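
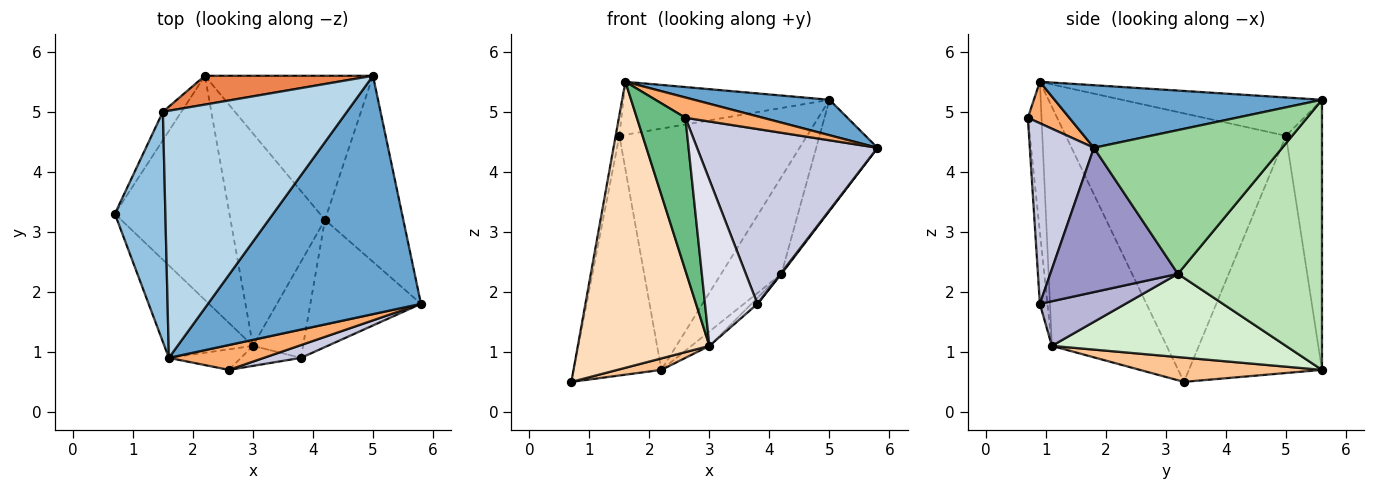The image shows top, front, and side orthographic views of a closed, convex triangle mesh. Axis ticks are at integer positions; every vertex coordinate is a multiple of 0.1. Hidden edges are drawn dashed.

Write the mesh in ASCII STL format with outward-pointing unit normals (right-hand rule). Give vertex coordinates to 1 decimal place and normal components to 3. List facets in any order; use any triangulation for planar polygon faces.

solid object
 facet normal 0.279 -0.141 0.950
  outer loop
   vertex 1.6 0.9 5.5
   vertex 5.8 1.8 4.4
   vertex 5.0 5.6 5.2
  endloop
 endfacet
 facet normal -0.983 0.017 0.185
  outer loop
   vertex 1.5 5.0 4.6
   vertex 0.7 3.3 0.5
   vertex 1.6 0.9 5.5
  endloop
 endfacet
 facet normal -0.199 0.205 0.958
  outer loop
   vertex 1.5 5.0 4.6
   vertex 1.6 0.9 5.5
   vertex 5.0 5.6 5.2
  endloop
 endfacet
 facet normal -0.833 0.549 -0.065
  outer loop
   vertex 2.2 5.6 0.7
   vertex 0.7 3.3 0.5
   vertex 1.5 5.0 4.6
  endloop
 endfacet
 facet normal -0.187 0.975 0.116
  outer loop
   vertex 2.2 5.6 0.7
   vertex 1.5 5.0 4.6
   vertex 5.0 5.6 5.2
  endloop
 endfacet
 facet normal 0.321 -0.599 0.734
  outer loop
   vertex 2.6 0.7 4.9
   vertex 5.8 1.8 4.4
   vertex 1.6 0.9 5.5
  endloop
 endfacet
 facet normal 0.207 -0.050 -0.977
  outer loop
   vertex 3.0 1.1 1.1
   vertex 0.7 3.3 0.5
   vertex 2.2 5.6 0.7
  endloop
 endfacet
 facet normal -0.639 -0.732 -0.237
  outer loop
   vertex 3.0 1.1 1.1
   vertex 1.6 0.9 5.5
   vertex 0.7 3.3 0.5
  endloop
 endfacet
 facet normal -0.268 -0.955 -0.129
  outer loop
   vertex 3.0 1.1 1.1
   vertex 2.6 0.7 4.9
   vertex 1.6 0.9 5.5
  endloop
 endfacet
 facet normal 0.844 0.275 -0.460
  outer loop
   vertex 4.2 3.2 2.3
   vertex 5.0 5.6 5.2
   vertex 5.8 1.8 4.4
  endloop
 endfacet
 facet normal 0.800 0.335 -0.498
  outer loop
   vertex 4.2 3.2 2.3
   vertex 2.2 5.6 0.7
   vertex 5.0 5.6 5.2
  endloop
 endfacet
 facet normal 0.660 0.051 -0.749
  outer loop
   vertex 4.2 3.2 2.3
   vertex 3.0 1.1 1.1
   vertex 2.2 5.6 0.7
  endloop
 endfacet
 facet normal 0.794 -0.006 -0.608
  outer loop
   vertex 3.8 0.9 1.8
   vertex 4.2 3.2 2.3
   vertex 5.8 1.8 4.4
  endloop
 endfacet
 facet normal 0.664 0.047 -0.746
  outer loop
   vertex 3.8 0.9 1.8
   vertex 3.0 1.1 1.1
   vertex 4.2 3.2 2.3
  endloop
 endfacet
 facet normal 0.334 -0.940 0.069
  outer loop
   vertex 3.8 0.9 1.8
   vertex 5.8 1.8 4.4
   vertex 2.6 0.7 4.9
  endloop
 endfacet
 facet normal -0.142 -0.983 -0.118
  outer loop
   vertex 3.8 0.9 1.8
   vertex 2.6 0.7 4.9
   vertex 3.0 1.1 1.1
  endloop
 endfacet
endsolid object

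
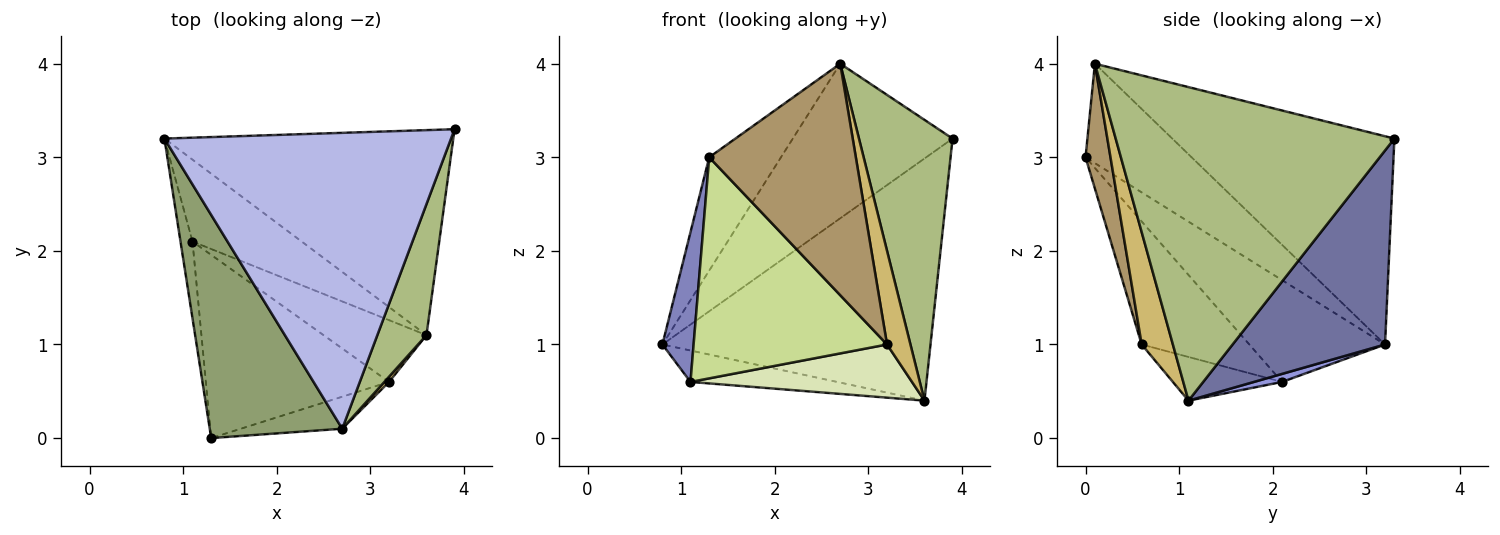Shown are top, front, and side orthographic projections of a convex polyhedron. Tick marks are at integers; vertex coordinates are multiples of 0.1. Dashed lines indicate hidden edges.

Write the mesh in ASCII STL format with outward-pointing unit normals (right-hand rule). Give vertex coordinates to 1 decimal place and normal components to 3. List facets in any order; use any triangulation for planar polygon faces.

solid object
 facet normal 0.398 0.700 -0.593
  outer loop
   vertex 3.6 1.1 0.4
   vertex 0.8 3.2 1.0
   vertex 3.9 3.3 3.2
  endloop
 endfacet
 facet normal -0.968 -0.223 -0.114
  outer loop
   vertex 1.1 2.1 0.6
   vertex 1.3 0.0 3.0
   vertex 0.8 3.2 1.0
  endloop
 endfacet
 facet normal 0.068 0.357 -0.931
  outer loop
   vertex 1.1 2.1 0.6
   vertex 0.8 3.2 1.0
   vertex 3.6 1.1 0.4
  endloop
 endfacet
 facet normal -0.541 0.389 0.745
  outer loop
   vertex 2.7 0.1 4.0
   vertex 3.9 3.3 3.2
   vertex 0.8 3.2 1.0
  endloop
 endfacet
 facet normal -0.556 0.376 0.741
  outer loop
   vertex 2.7 0.1 4.0
   vertex 0.8 3.2 1.0
   vertex 1.3 0.0 3.0
  endloop
 endfacet
 facet normal 0.938 -0.315 0.147
  outer loop
   vertex 2.7 0.1 4.0
   vertex 3.6 1.1 0.4
   vertex 3.9 3.3 3.2
  endloop
 endfacet
 facet normal -0.394 -0.708 -0.586
  outer loop
   vertex 3.2 0.6 1.0
   vertex 1.3 0.0 3.0
   vertex 1.1 2.1 0.6
  endloop
 endfacet
 facet normal -0.306 -0.621 -0.722
  outer loop
   vertex 3.2 0.6 1.0
   vertex 1.1 2.1 0.6
   vertex 3.6 1.1 0.4
  endloop
 endfacet
 facet normal 0.166 -0.977 -0.135
  outer loop
   vertex 3.2 0.6 1.0
   vertex 2.7 0.1 4.0
   vertex 1.3 0.0 3.0
  endloop
 endfacet
 facet normal 0.800 -0.600 0.033
  outer loop
   vertex 3.2 0.6 1.0
   vertex 3.6 1.1 0.4
   vertex 2.7 0.1 4.0
  endloop
 endfacet
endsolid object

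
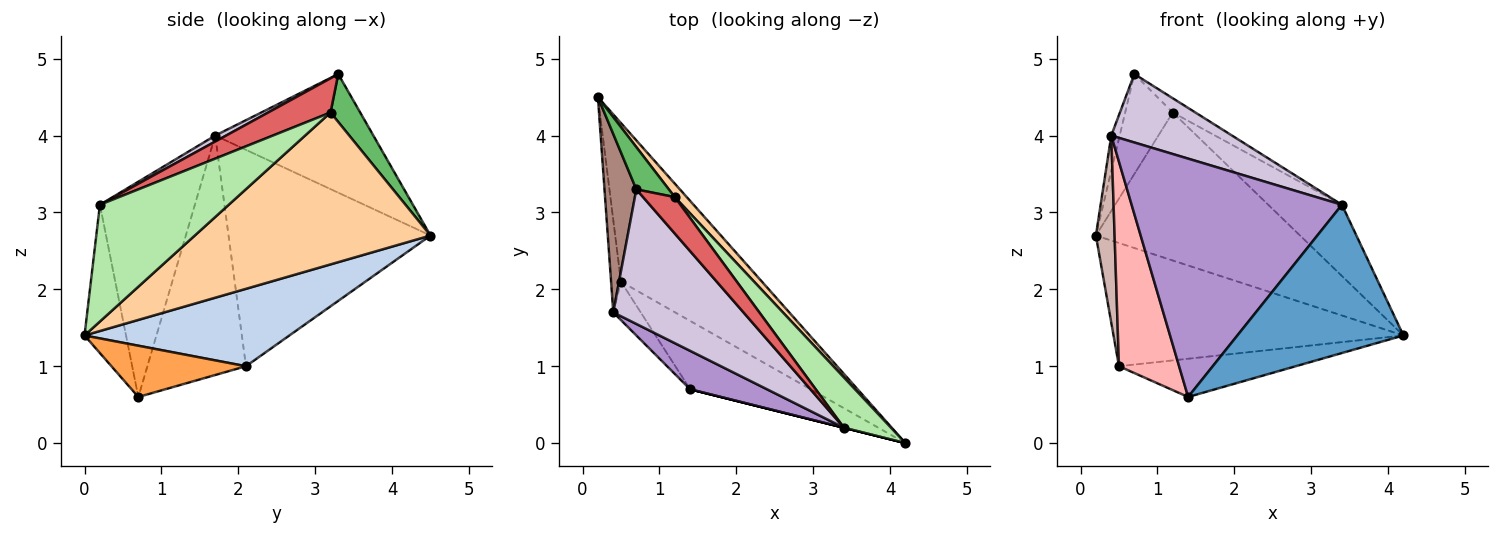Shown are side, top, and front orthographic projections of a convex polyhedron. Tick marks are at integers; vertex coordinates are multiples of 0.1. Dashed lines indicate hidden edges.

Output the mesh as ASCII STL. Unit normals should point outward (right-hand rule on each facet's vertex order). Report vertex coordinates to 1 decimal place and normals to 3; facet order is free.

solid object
 facet normal -0.243 -0.970 0.000
  outer loop
   vertex 3.4 0.2 3.1
   vertex 1.4 0.7 0.6
   vertex 4.2 0.0 1.4
  endloop
 endfacet
 facet normal 0.398 0.563 -0.724
  outer loop
   vertex 0.5 2.1 1.0
   vertex 0.2 4.5 2.7
   vertex 4.2 0.0 1.4
  endloop
 endfacet
 facet normal 0.348 0.458 -0.818
  outer loop
   vertex 0.5 2.1 1.0
   vertex 4.2 0.0 1.4
   vertex 1.4 0.7 0.6
  endloop
 endfacet
 facet normal 0.755 0.654 0.059
  outer loop
   vertex 1.2 3.2 4.3
   vertex 4.2 0.0 1.4
   vertex 0.2 4.5 2.7
  endloop
 endfacet
 facet normal 0.498 0.799 0.338
  outer loop
   vertex 1.2 3.2 4.3
   vertex 0.2 4.5 2.7
   vertex 0.7 3.3 4.8
  endloop
 endfacet
 facet normal 0.819 0.469 0.330
  outer loop
   vertex 1.2 3.2 4.3
   vertex 3.4 0.2 3.1
   vertex 4.2 0.0 1.4
  endloop
 endfacet
 facet normal 0.709 0.257 0.657
  outer loop
   vertex 1.2 3.2 4.3
   vertex 0.7 3.3 4.8
   vertex 3.4 0.2 3.1
  endloop
 endfacet
 facet normal -0.850 -0.518 -0.097
  outer loop
   vertex 0.4 1.7 4.0
   vertex 0.5 2.1 1.0
   vertex 1.4 0.7 0.6
  endloop
 endfacet
 facet normal -0.407 -0.902 0.145
  outer loop
   vertex 0.4 1.7 4.0
   vertex 1.4 0.7 0.6
   vertex 3.4 0.2 3.1
  endloop
 endfacet
 facet normal 0.041 -0.453 0.891
  outer loop
   vertex 0.4 1.7 4.0
   vertex 3.4 0.2 3.1
   vertex 0.7 3.3 4.8
  endloop
 endfacet
 facet normal -0.965 0.051 0.259
  outer loop
   vertex 0.4 1.7 4.0
   vertex 0.7 3.3 4.8
   vertex 0.2 4.5 2.7
  endloop
 endfacet
 facet normal -0.995 -0.092 -0.045
  outer loop
   vertex 0.4 1.7 4.0
   vertex 0.2 4.5 2.7
   vertex 0.5 2.1 1.0
  endloop
 endfacet
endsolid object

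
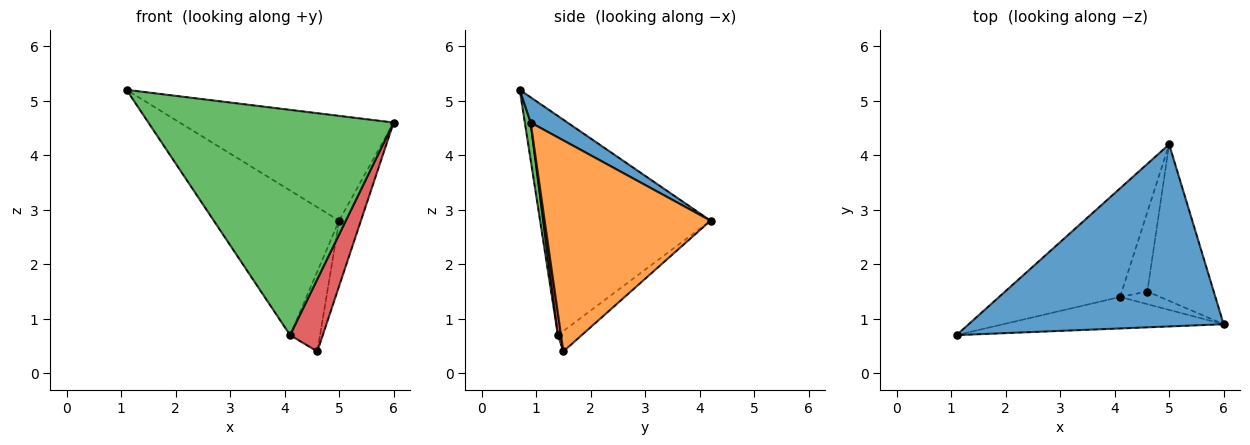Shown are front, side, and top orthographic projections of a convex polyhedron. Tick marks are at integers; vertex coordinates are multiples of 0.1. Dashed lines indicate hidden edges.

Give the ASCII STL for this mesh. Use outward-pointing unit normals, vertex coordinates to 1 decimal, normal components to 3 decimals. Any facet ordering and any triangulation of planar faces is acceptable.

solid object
 facet normal 0.085 0.497 0.864
  outer loop
   vertex 5.0 4.2 2.8
   vertex 1.1 0.7 5.2
   vertex 6.0 0.9 4.6
  endloop
 endfacet
 facet normal 0.947 0.124 -0.298
  outer loop
   vertex 4.6 1.5 0.4
   vertex 5.0 4.2 2.8
   vertex 6.0 0.9 4.6
  endloop
 endfacet
 facet normal 0.023 -0.990 -0.138
  outer loop
   vertex 4.1 1.4 0.7
   vertex 6.0 0.9 4.6
   vertex 1.1 0.7 5.2
  endloop
 endfacet
 facet normal 0.093 -0.981 -0.171
  outer loop
   vertex 4.1 1.4 0.7
   vertex 4.6 1.5 0.4
   vertex 6.0 0.9 4.6
  endloop
 endfacet
 facet normal -0.736 0.541 -0.406
  outer loop
   vertex 4.1 1.4 0.7
   vertex 1.1 0.7 5.2
   vertex 5.0 4.2 2.8
  endloop
 endfacet
 facet normal -0.492 0.618 -0.613
  outer loop
   vertex 4.1 1.4 0.7
   vertex 5.0 4.2 2.8
   vertex 4.6 1.5 0.4
  endloop
 endfacet
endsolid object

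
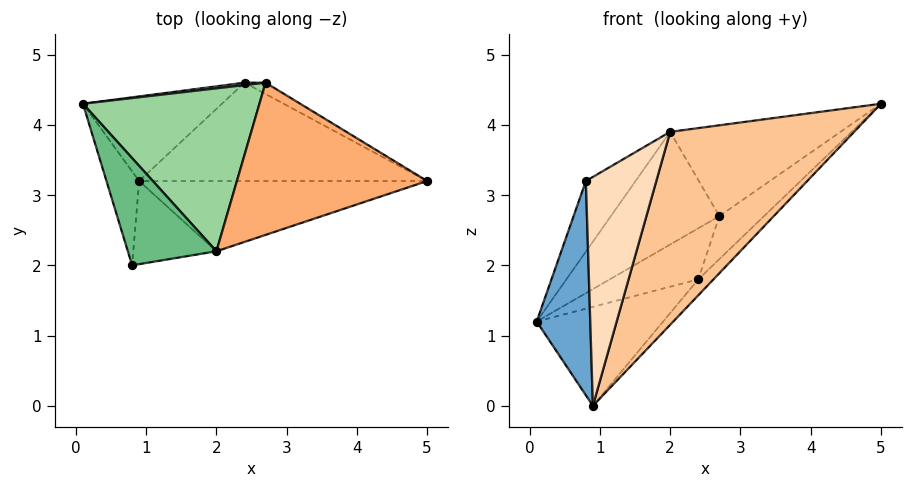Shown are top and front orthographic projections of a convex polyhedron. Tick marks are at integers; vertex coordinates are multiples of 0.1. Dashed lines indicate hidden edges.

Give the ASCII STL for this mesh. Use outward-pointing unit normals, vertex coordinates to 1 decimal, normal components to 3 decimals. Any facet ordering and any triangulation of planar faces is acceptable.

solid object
 facet normal -0.881 -0.433 -0.190
  outer loop
   vertex 0.9 3.2 0.0
   vertex 0.8 2.0 3.2
   vertex 0.1 4.3 1.2
  endloop
 endfacet
 facet normal 0.070 0.758 -0.648
  outer loop
   vertex 2.4 4.6 1.8
   vertex 0.9 3.2 0.0
   vertex 0.1 4.3 1.2
  endloop
 endfacet
 facet normal 0.719 0.111 -0.686
  outer loop
   vertex 2.4 4.6 1.8
   vertex 5.0 3.2 4.3
   vertex 0.9 3.2 0.0
  endloop
 endfacet
 facet normal -0.141 0.989 0.047
  outer loop
   vertex 2.7 4.6 2.7
   vertex 2.4 4.6 1.8
   vertex 0.1 4.3 1.2
  endloop
 endfacet
 facet normal 0.608 0.767 -0.203
  outer loop
   vertex 2.7 4.6 2.7
   vertex 5.0 3.2 4.3
   vertex 2.4 4.6 1.8
  endloop
 endfacet
 facet normal -0.274 0.493 0.826
  outer loop
   vertex 2.0 2.2 3.9
   vertex 5.0 3.2 4.3
   vertex 2.7 4.6 2.7
  endloop
 endfacet
 facet normal 0.338 -0.884 -0.322
  outer loop
   vertex 2.0 2.2 3.9
   vertex 0.9 3.2 0.0
   vertex 5.0 3.2 4.3
  endloop
 endfacet
 facet normal 0.335 -0.886 -0.322
  outer loop
   vertex 2.0 2.2 3.9
   vertex 0.8 2.0 3.2
   vertex 0.9 3.2 0.0
  endloop
 endfacet
 facet normal -0.501 0.476 0.723
  outer loop
   vertex 2.0 2.2 3.9
   vertex 0.1 4.3 1.2
   vertex 0.8 2.0 3.2
  endloop
 endfacet
 facet normal -0.475 0.500 0.724
  outer loop
   vertex 2.0 2.2 3.9
   vertex 2.7 4.6 2.7
   vertex 0.1 4.3 1.2
  endloop
 endfacet
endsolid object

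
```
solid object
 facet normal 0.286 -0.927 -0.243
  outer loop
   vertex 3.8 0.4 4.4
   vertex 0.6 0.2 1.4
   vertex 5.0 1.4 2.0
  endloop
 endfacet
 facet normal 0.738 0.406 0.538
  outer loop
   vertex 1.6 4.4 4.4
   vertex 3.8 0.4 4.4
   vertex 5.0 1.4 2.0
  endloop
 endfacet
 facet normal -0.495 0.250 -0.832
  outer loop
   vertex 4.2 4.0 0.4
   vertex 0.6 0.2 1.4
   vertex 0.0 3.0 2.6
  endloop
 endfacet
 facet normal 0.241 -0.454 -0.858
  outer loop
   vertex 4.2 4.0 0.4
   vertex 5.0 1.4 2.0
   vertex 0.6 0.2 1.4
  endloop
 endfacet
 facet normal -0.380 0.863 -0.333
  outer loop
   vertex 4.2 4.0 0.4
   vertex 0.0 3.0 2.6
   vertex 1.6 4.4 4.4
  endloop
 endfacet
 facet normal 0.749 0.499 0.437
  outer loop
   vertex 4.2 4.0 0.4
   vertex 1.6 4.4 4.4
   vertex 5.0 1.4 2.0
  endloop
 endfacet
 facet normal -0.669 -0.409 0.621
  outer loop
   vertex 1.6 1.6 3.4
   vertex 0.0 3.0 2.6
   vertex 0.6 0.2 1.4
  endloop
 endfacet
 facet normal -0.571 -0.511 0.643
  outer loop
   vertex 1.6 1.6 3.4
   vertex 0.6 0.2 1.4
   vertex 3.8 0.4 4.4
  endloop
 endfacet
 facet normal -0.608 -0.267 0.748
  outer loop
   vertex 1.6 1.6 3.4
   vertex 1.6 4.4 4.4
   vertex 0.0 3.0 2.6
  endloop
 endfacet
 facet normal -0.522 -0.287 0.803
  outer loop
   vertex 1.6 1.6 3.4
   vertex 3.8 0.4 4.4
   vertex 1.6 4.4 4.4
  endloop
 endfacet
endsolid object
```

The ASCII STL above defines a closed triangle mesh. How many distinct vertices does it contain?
7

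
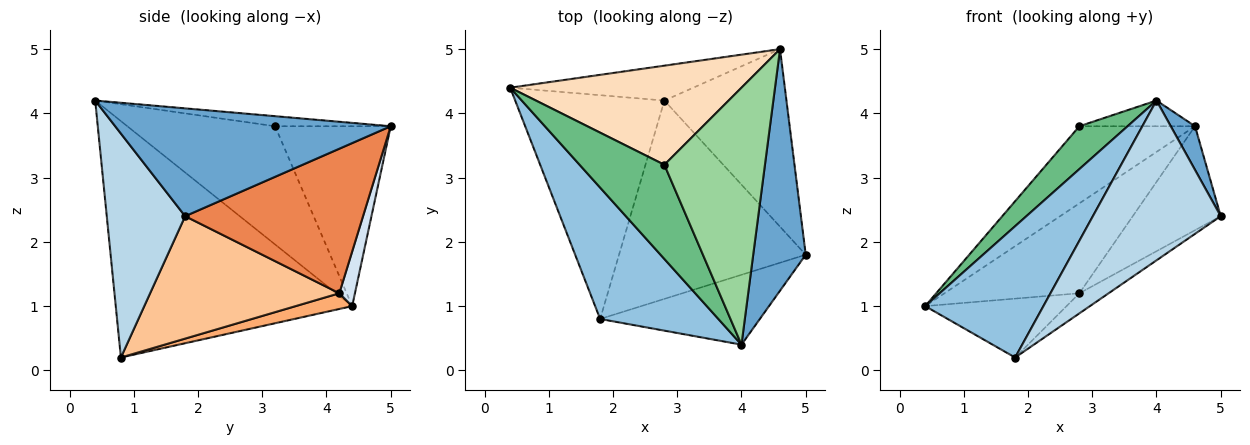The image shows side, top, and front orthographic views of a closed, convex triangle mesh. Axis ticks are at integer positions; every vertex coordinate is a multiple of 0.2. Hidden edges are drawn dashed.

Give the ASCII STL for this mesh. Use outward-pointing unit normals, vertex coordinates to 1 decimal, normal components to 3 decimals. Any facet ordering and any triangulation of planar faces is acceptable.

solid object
 facet normal 0.896 -0.079 0.437
  outer loop
   vertex 4.0 0.4 4.2
   vertex 5.0 1.8 2.4
   vertex 4.6 5.0 3.8
  endloop
 endfacet
 facet normal -0.816 -0.408 0.408
  outer loop
   vertex 1.8 0.8 0.2
   vertex 4.0 0.4 4.2
   vertex 0.4 4.4 1.0
  endloop
 endfacet
 facet normal 0.490 -0.799 -0.349
  outer loop
   vertex 1.8 0.8 0.2
   vertex 5.0 1.8 2.4
   vertex 4.0 0.4 4.2
  endloop
 endfacet
 facet normal 0.107 0.927 -0.359
  outer loop
   vertex 2.8 4.2 1.2
   vertex 0.4 4.4 1.0
   vertex 4.6 5.0 3.8
  endloop
 endfacet
 facet normal 0.715 0.353 -0.604
  outer loop
   vertex 2.8 4.2 1.2
   vertex 4.6 5.0 3.8
   vertex 5.0 1.8 2.4
  endloop
 endfacet
 facet normal 0.101 0.253 -0.962
  outer loop
   vertex 2.8 4.2 1.2
   vertex 1.8 0.8 0.2
   vertex 0.4 4.4 1.0
  endloop
 endfacet
 facet normal 0.546 0.084 -0.833
  outer loop
   vertex 2.8 4.2 1.2
   vertex 5.0 1.8 2.4
   vertex 1.8 0.8 0.2
  endloop
 endfacet
 facet normal -0.523 0.523 0.673
  outer loop
   vertex 2.8 3.2 3.8
   vertex 4.6 5.0 3.8
   vertex 0.4 4.4 1.0
  endloop
 endfacet
 facet normal -0.785 -0.256 0.563
  outer loop
   vertex 2.8 3.2 3.8
   vertex 0.4 4.4 1.0
   vertex 4.0 0.4 4.2
  endloop
 endfacet
 facet normal -0.099 0.099 0.990
  outer loop
   vertex 2.8 3.2 3.8
   vertex 4.0 0.4 4.2
   vertex 4.6 5.0 3.8
  endloop
 endfacet
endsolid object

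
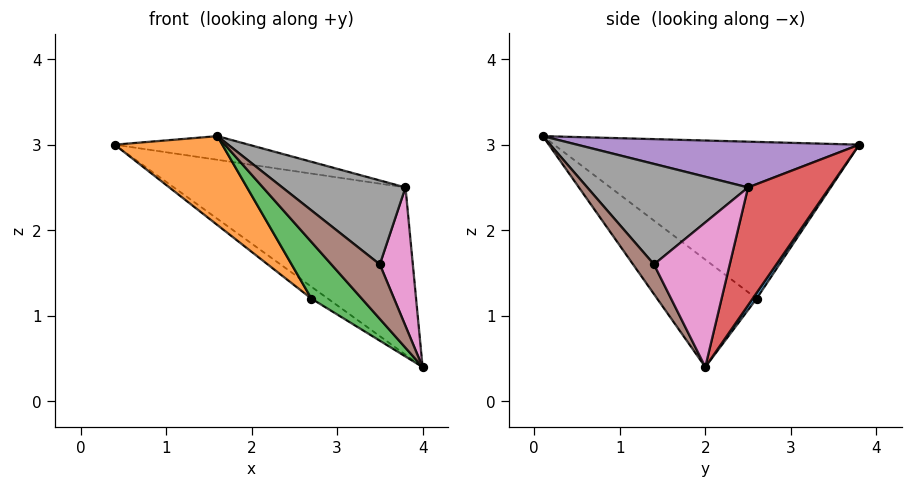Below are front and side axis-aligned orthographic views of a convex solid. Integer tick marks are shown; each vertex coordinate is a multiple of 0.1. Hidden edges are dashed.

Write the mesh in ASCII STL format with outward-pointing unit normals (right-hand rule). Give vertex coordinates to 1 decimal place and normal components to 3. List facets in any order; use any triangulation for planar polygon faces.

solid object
 facet normal 0.220 0.918 -0.330
  outer loop
   vertex 2.7 2.6 1.2
   vertex 0.4 3.8 3.0
   vertex 4.0 2.0 0.4
  endloop
 endfacet
 facet normal -0.672 -0.237 -0.701
  outer loop
   vertex 2.7 2.6 1.2
   vertex 1.6 0.1 3.1
   vertex 0.4 3.8 3.0
  endloop
 endfacet
 facet normal -0.597 -0.302 -0.743
  outer loop
   vertex 2.7 2.6 1.2
   vertex 4.0 2.0 0.4
   vertex 1.6 0.1 3.1
  endloop
 endfacet
 facet normal 0.326 0.926 -0.189
  outer loop
   vertex 3.8 2.5 2.5
   vertex 4.0 2.0 0.4
   vertex 0.4 3.8 3.0
  endloop
 endfacet
 facet normal 0.176 0.084 0.981
  outer loop
   vertex 3.8 2.5 2.5
   vertex 0.4 3.8 3.0
   vertex 1.6 0.1 3.1
  endloop
 endfacet
 facet normal 0.380 -0.881 -0.282
  outer loop
   vertex 3.5 1.4 1.6
   vertex 1.6 0.1 3.1
   vertex 4.0 2.0 0.4
  endloop
 endfacet
 facet normal 0.902 -0.393 0.179
  outer loop
   vertex 3.5 1.4 1.6
   vertex 4.0 2.0 0.4
   vertex 3.8 2.5 2.5
  endloop
 endfacet
 facet normal 0.716 -0.548 0.432
  outer loop
   vertex 3.5 1.4 1.6
   vertex 3.8 2.5 2.5
   vertex 1.6 0.1 3.1
  endloop
 endfacet
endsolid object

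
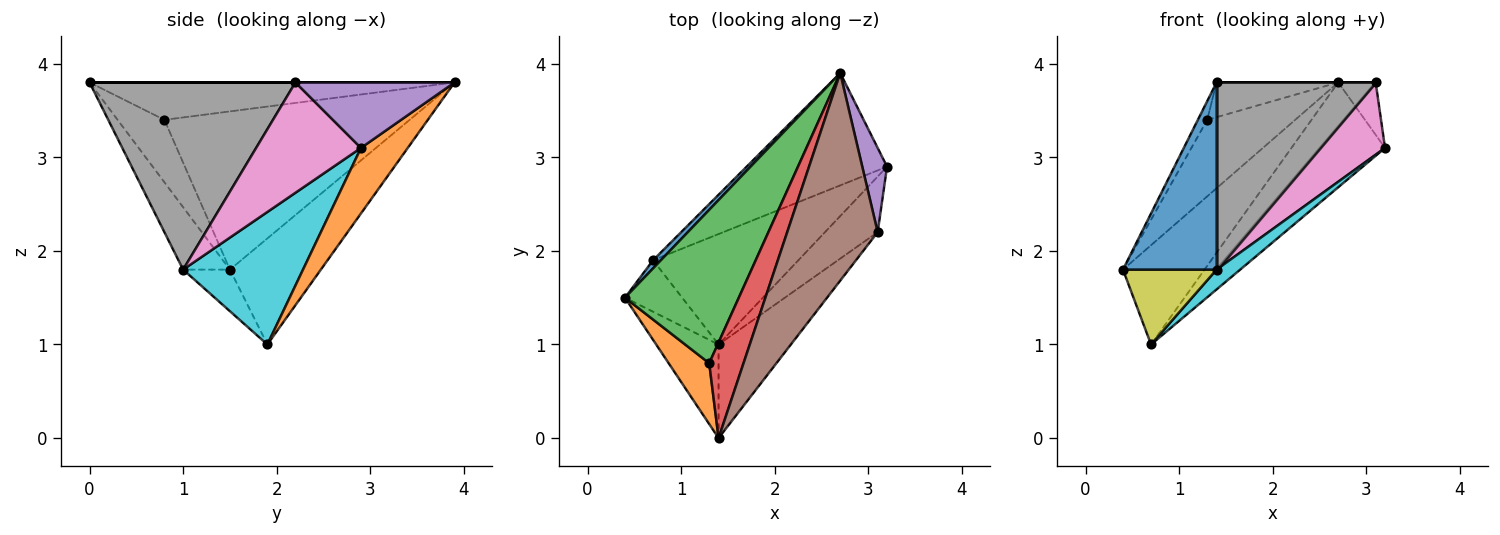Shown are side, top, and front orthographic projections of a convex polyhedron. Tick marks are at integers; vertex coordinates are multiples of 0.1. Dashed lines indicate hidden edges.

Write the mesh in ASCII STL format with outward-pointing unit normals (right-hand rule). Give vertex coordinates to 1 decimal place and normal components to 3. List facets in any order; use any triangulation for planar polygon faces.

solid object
 facet normal -0.408 -0.816 -0.408
  outer loop
   vertex 1.4 1.0 1.8
   vertex 1.4 0.0 3.8
   vertex 0.4 1.5 1.8
  endloop
 endfacet
 facet normal -0.827 0.165 0.537
  outer loop
   vertex 1.3 0.8 3.4
   vertex 0.4 1.5 1.8
   vertex 1.4 0.0 3.8
  endloop
 endfacet
 facet normal -0.779 0.280 0.561
  outer loop
   vertex 1.3 0.8 3.4
   vertex 2.7 3.9 3.8
   vertex 0.4 1.5 1.8
  endloop
 endfacet
 facet normal -0.716 0.239 0.656
  outer loop
   vertex 1.3 0.8 3.4
   vertex 1.4 0.0 3.8
   vertex 2.7 3.9 3.8
  endloop
 endfacet
 facet normal 0.913 0.215 0.345
  outer loop
   vertex 3.1 2.2 3.8
   vertex 3.2 2.9 3.1
   vertex 2.7 3.9 3.8
  endloop
 endfacet
 facet normal 0.000 0.000 1.000
  outer loop
   vertex 3.1 2.2 3.8
   vertex 2.7 3.9 3.8
   vertex 1.4 0.0 3.8
  endloop
 endfacet
 facet normal 0.787 -0.489 -0.376
  outer loop
   vertex 3.1 2.2 3.8
   vertex 1.4 1.0 1.8
   vertex 3.2 2.9 3.1
  endloop
 endfacet
 facet normal 0.757 -0.585 -0.292
  outer loop
   vertex 3.1 2.2 3.8
   vertex 1.4 0.0 3.8
   vertex 1.4 1.0 1.8
  endloop
 endfacet
 facet normal -0.381 -0.762 -0.524
  outer loop
   vertex 0.7 1.9 1.0
   vertex 1.4 1.0 1.8
   vertex 0.4 1.5 1.8
  endloop
 endfacet
 facet normal 0.668 -0.132 -0.732
  outer loop
   vertex 0.7 1.9 1.0
   vertex 3.2 2.9 3.1
   vertex 1.4 1.0 1.8
  endloop
 endfacet
 facet normal -0.743 0.667 0.055
  outer loop
   vertex 0.7 1.9 1.0
   vertex 0.4 1.5 1.8
   vertex 2.7 3.9 3.8
  endloop
 endfacet
 facet normal 0.323 0.646 -0.692
  outer loop
   vertex 0.7 1.9 1.0
   vertex 2.7 3.9 3.8
   vertex 3.2 2.9 3.1
  endloop
 endfacet
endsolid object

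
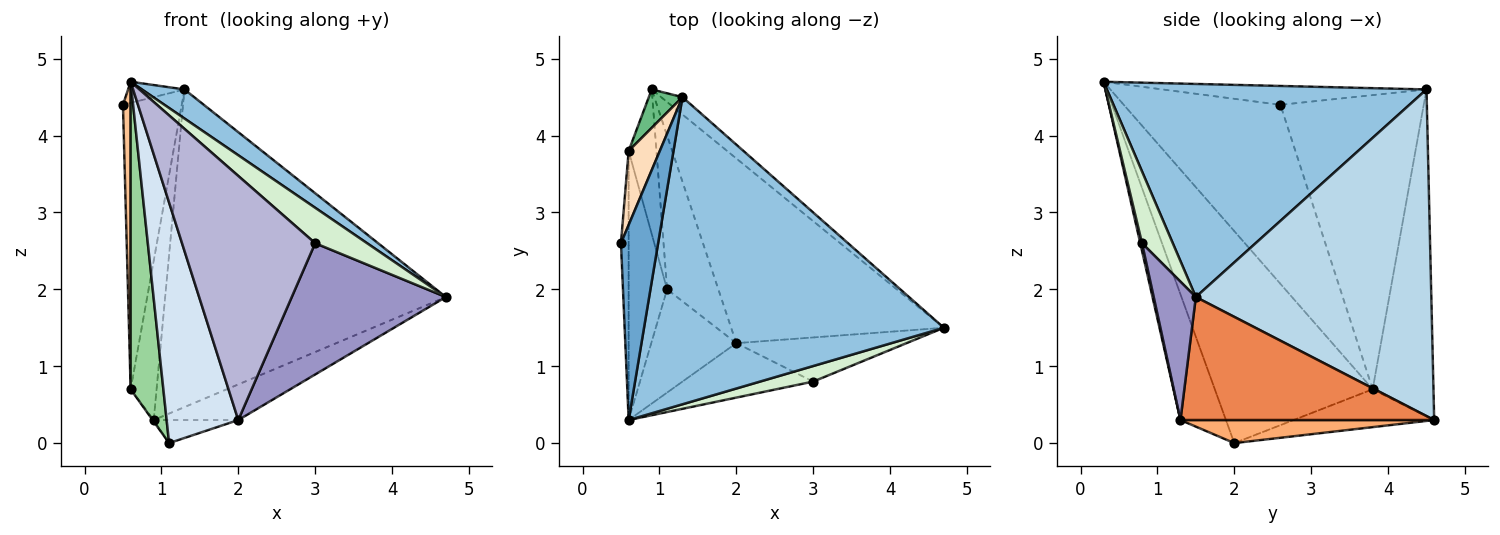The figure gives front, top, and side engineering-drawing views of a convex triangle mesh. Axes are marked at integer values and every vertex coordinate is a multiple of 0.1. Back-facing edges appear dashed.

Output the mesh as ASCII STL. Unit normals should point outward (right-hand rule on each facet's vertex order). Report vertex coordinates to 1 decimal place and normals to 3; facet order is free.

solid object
 facet normal -0.450 0.096 0.888
  outer loop
   vertex 1.3 4.5 4.6
   vertex 0.5 2.6 4.4
   vertex 0.6 0.3 4.7
  endloop
 endfacet
 facet normal 0.578 -0.077 0.813
  outer loop
   vertex 1.3 4.5 4.6
   vertex 0.6 0.3 4.7
   vertex 4.7 1.5 1.9
  endloop
 endfacet
 facet normal 0.642 0.765 -0.042
  outer loop
   vertex 1.3 4.5 4.6
   vertex 4.7 1.5 1.9
   vertex 0.9 4.6 0.3
  endloop
 endfacet
 facet normal -0.504 -0.794 -0.341
  outer loop
   vertex 2.0 1.3 0.3
   vertex 0.6 0.3 4.7
   vertex 1.1 2.0 0.0
  endloop
 endfacet
 facet normal 0.494 0.165 -0.854
  outer loop
   vertex 2.0 1.3 0.3
   vertex 0.9 4.6 0.3
   vertex 4.7 1.5 1.9
  endloop
 endfacet
 facet normal 0.407 0.136 -0.904
  outer loop
   vertex 2.0 1.3 0.3
   vertex 1.1 2.0 0.0
   vertex 0.9 4.6 0.3
  endloop
 endfacet
 facet normal -0.998 -0.049 -0.043
  outer loop
   vertex 0.6 3.8 0.7
   vertex 0.6 0.3 4.7
   vertex 0.5 2.6 4.4
  endloop
 endfacet
 facet normal -0.921 0.377 0.098
  outer loop
   vertex 0.6 3.8 0.7
   vertex 0.5 2.6 4.4
   vertex 1.3 4.5 4.6
  endloop
 endfacet
 facet normal -0.916 0.391 0.094
  outer loop
   vertex 0.6 3.8 0.7
   vertex 1.3 4.5 4.6
   vertex 0.9 4.6 0.3
  endloop
 endfacet
 facet normal -0.964 -0.200 -0.175
  outer loop
   vertex 0.6 3.8 0.7
   vertex 1.1 2.0 0.0
   vertex 0.6 0.3 4.7
  endloop
 endfacet
 facet normal -0.806 0.006 -0.592
  outer loop
   vertex 0.6 3.8 0.7
   vertex 0.9 4.6 0.3
   vertex 1.1 2.0 0.0
  endloop
 endfacet
 facet normal 0.477 -0.805 0.353
  outer loop
   vertex 3.0 0.8 2.6
   vertex 4.7 1.5 1.9
   vertex 0.6 0.3 4.7
  endloop
 endfacet
 facet normal 0.251 -0.918 -0.309
  outer loop
   vertex 3.0 0.8 2.6
   vertex 2.0 1.3 0.3
   vertex 4.7 1.5 1.9
  endloop
 endfacet
 facet normal 0.013 -0.976 -0.218
  outer loop
   vertex 3.0 0.8 2.6
   vertex 0.6 0.3 4.7
   vertex 2.0 1.3 0.3
  endloop
 endfacet
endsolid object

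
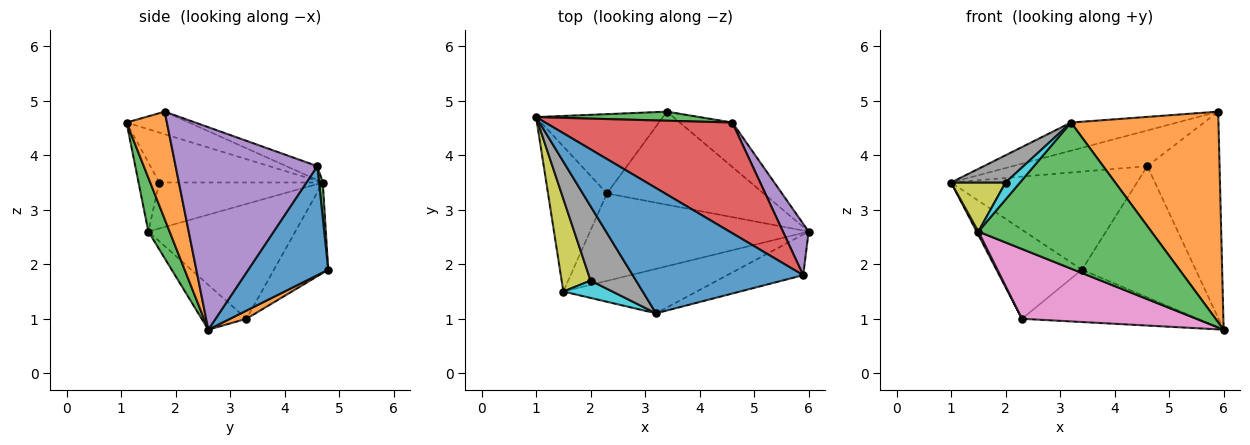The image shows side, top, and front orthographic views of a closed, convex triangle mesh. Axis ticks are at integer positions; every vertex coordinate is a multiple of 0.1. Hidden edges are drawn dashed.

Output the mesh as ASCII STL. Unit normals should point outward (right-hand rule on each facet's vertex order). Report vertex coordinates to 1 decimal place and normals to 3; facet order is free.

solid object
 facet normal -0.128 0.217 0.968
  outer loop
   vertex 5.9 1.8 4.8
   vertex 1.0 4.7 3.5
   vertex 3.2 1.1 4.6
  endloop
 endfacet
 facet normal 0.259 -0.948 -0.183
  outer loop
   vertex 5.9 1.8 4.8
   vertex 3.2 1.1 4.6
   vertex 6.0 2.6 0.8
  endloop
 endfacet
 facet normal 0.117 -0.950 -0.289
  outer loop
   vertex 1.5 1.5 2.6
   vertex 6.0 2.6 0.8
   vertex 3.2 1.1 4.6
  endloop
 endfacet
 facet normal -0.071 0.306 0.949
  outer loop
   vertex 4.6 4.6 3.8
   vertex 1.0 4.7 3.5
   vertex 5.9 1.8 4.8
  endloop
 endfacet
 facet normal 0.885 0.451 0.112
  outer loop
   vertex 4.6 4.6 3.8
   vertex 5.9 1.8 4.8
   vertex 6.0 2.6 0.8
  endloop
 endfacet
 facet normal -0.890 -0.011 -0.457
  outer loop
   vertex 2.3 3.3 1.0
   vertex 1.5 1.5 2.6
   vertex 1.0 4.7 3.5
  endloop
 endfacet
 facet normal -0.158 -0.616 -0.772
  outer loop
   vertex 2.3 3.3 1.0
   vertex 6.0 2.6 0.8
   vertex 1.5 1.5 2.6
  endloop
 endfacet
 facet normal -0.718 -0.239 0.653
  outer loop
   vertex 2.0 1.7 3.5
   vertex 3.2 1.1 4.6
   vertex 1.0 4.7 3.5
  endloop
 endfacet
 facet normal -0.814 -0.271 0.513
  outer loop
   vertex 2.0 1.7 3.5
   vertex 1.0 4.7 3.5
   vertex 1.5 1.5 2.6
  endloop
 endfacet
 facet normal -0.709 -0.494 0.504
  outer loop
   vertex 2.0 1.7 3.5
   vertex 1.5 1.5 2.6
   vertex 3.2 1.1 4.6
  endloop
 endfacet
 facet normal 0.554 0.788 -0.267
  outer loop
   vertex 3.4 4.8 1.9
   vertex 4.6 4.6 3.8
   vertex 6.0 2.6 0.8
  endloop
 endfacet
 facet normal 0.045 0.489 -0.871
  outer loop
   vertex 3.4 4.8 1.9
   vertex 6.0 2.6 0.8
   vertex 2.3 3.3 1.0
  endloop
 endfacet
 facet normal 0.020 0.996 0.092
  outer loop
   vertex 3.4 4.8 1.9
   vertex 1.0 4.7 3.5
   vertex 4.6 4.6 3.8
  endloop
 endfacet
 facet normal -0.429 0.675 -0.601
  outer loop
   vertex 3.4 4.8 1.9
   vertex 2.3 3.3 1.0
   vertex 1.0 4.7 3.5
  endloop
 endfacet
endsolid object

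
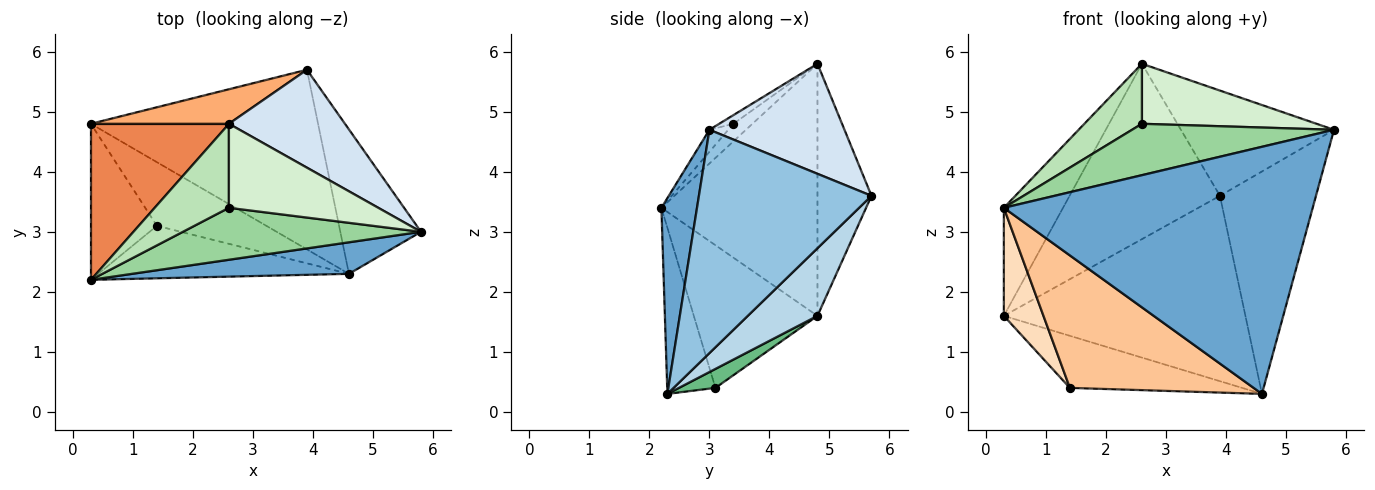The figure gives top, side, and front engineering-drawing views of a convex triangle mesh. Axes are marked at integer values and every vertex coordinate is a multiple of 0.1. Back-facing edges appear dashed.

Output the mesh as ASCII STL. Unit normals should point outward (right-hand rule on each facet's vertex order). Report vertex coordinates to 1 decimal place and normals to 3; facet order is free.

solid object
 facet normal 0.114 -0.986 0.126
  outer loop
   vertex 4.6 2.3 0.3
   vertex 5.8 3.0 4.7
   vertex 0.3 2.2 3.4
  endloop
 endfacet
 facet normal 0.833 0.464 -0.301
  outer loop
   vertex 4.6 2.3 0.3
   vertex 3.9 5.7 3.6
   vertex 5.8 3.0 4.7
  endloop
 endfacet
 facet normal 0.203 0.703 -0.681
  outer loop
   vertex 0.3 4.8 1.6
   vertex 3.9 5.7 3.6
   vertex 4.6 2.3 0.3
  endloop
 endfacet
 facet normal 0.543 0.615 0.572
  outer loop
   vertex 2.6 4.8 5.8
   vertex 5.8 3.0 4.7
   vertex 3.9 5.7 3.6
  endloop
 endfacet
 facet normal -0.832 0.316 0.456
  outer loop
   vertex 2.6 4.8 5.8
   vertex 0.3 4.8 1.6
   vertex 0.3 2.2 3.4
  endloop
 endfacet
 facet normal -0.332 0.925 0.182
  outer loop
   vertex 2.6 4.8 5.8
   vertex 3.9 5.7 3.6
   vertex 0.3 4.8 1.6
  endloop
 endfacet
 facet normal -0.237 -0.903 -0.358
  outer loop
   vertex 1.4 3.1 0.4
   vertex 4.6 2.3 0.3
   vertex 0.3 2.2 3.4
  endloop
 endfacet
 facet normal -0.871 -0.279 -0.403
  outer loop
   vertex 1.4 3.1 0.4
   vertex 0.3 2.2 3.4
   vertex 0.3 4.8 1.6
  endloop
 endfacet
 facet normal 0.133 0.628 -0.767
  outer loop
   vertex 1.4 3.1 0.4
   vertex 0.3 4.8 1.6
   vertex 4.6 2.3 0.3
  endloop
 endfacet
 facet normal -0.066 -0.702 0.709
  outer loop
   vertex 2.6 3.4 4.8
   vertex 0.3 2.2 3.4
   vertex 5.8 3.0 4.7
  endloop
 endfacet
 facet normal -0.189 -0.571 0.799
  outer loop
   vertex 2.6 3.4 4.8
   vertex 2.6 4.8 5.8
   vertex 0.3 2.2 3.4
  endloop
 endfacet
 facet normal -0.047 -0.581 0.813
  outer loop
   vertex 2.6 3.4 4.8
   vertex 5.8 3.0 4.7
   vertex 2.6 4.8 5.8
  endloop
 endfacet
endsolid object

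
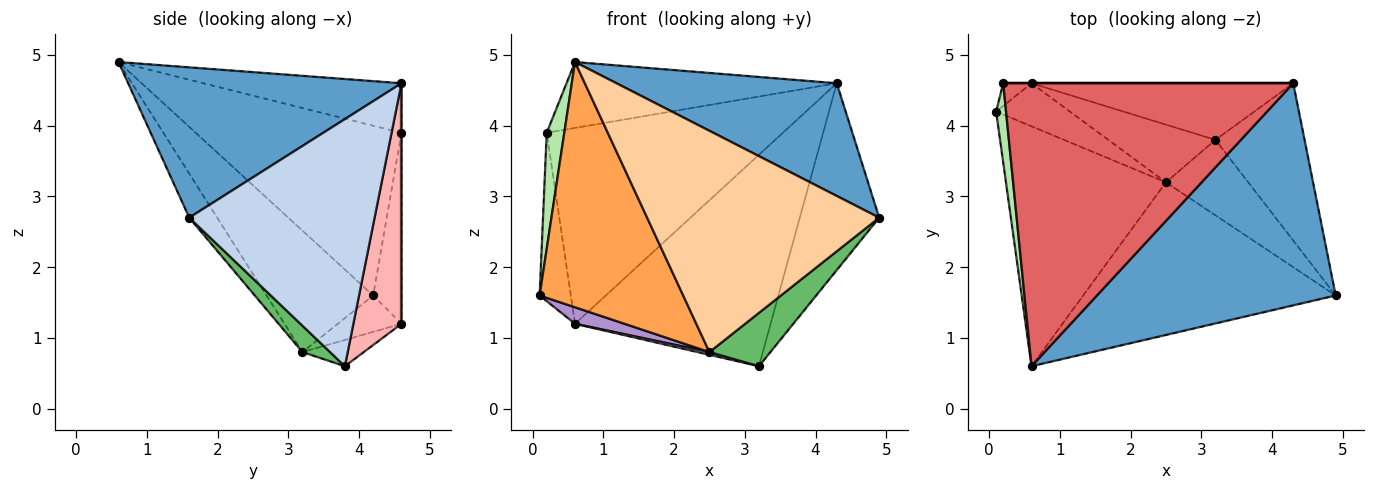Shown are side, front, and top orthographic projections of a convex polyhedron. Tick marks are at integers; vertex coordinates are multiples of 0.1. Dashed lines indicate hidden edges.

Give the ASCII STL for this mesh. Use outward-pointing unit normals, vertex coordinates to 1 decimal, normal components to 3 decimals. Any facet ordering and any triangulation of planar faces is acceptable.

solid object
 facet normal 0.490 -0.395 0.778
  outer loop
   vertex 4.3 4.6 4.6
   vertex 0.6 0.6 4.9
   vertex 4.9 1.6 2.7
  endloop
 endfacet
 facet normal 0.872 0.374 -0.315
  outer loop
   vertex 4.3 4.6 4.6
   vertex 4.9 1.6 2.7
   vertex 3.2 3.8 0.6
  endloop
 endfacet
 facet normal -0.469 -0.631 -0.618
  outer loop
   vertex 2.5 3.2 0.8
   vertex 0.6 0.6 4.9
   vertex 0.1 4.2 1.6
  endloop
 endfacet
 facet normal -0.099 -0.819 -0.565
  outer loop
   vertex 2.5 3.2 0.8
   vertex 4.9 1.6 2.7
   vertex 0.6 0.6 4.9
  endloop
 endfacet
 facet normal 0.253 -0.559 -0.790
  outer loop
   vertex 2.5 3.2 0.8
   vertex 3.2 3.8 0.6
   vertex 4.9 1.6 2.7
  endloop
 endfacet
 facet normal -0.995 -0.085 0.058
  outer loop
   vertex 0.2 4.6 3.9
   vertex 0.1 4.2 1.6
   vertex 0.6 0.6 4.9
  endloop
 endfacet
 facet normal -0.164 0.224 0.961
  outer loop
   vertex 0.2 4.6 3.9
   vertex 0.6 0.6 4.9
   vertex 4.3 4.6 4.6
  endloop
 endfacet
 facet normal 0.231 0.940 -0.252
  outer loop
   vertex 0.6 4.6 1.2
   vertex 4.3 4.6 4.6
   vertex 3.2 3.8 0.6
  endloop
 endfacet
 facet normal -0.418 -0.325 -0.848
  outer loop
   vertex 0.6 4.6 1.2
   vertex 2.5 3.2 0.8
   vertex 0.1 4.2 1.6
  endloop
 endfacet
 facet normal -0.238 -0.046 -0.970
  outer loop
   vertex 0.6 4.6 1.2
   vertex 3.2 3.8 0.6
   vertex 2.5 3.2 0.8
  endloop
 endfacet
 facet normal -0.669 0.737 -0.099
  outer loop
   vertex 0.6 4.6 1.2
   vertex 0.1 4.2 1.6
   vertex 0.2 4.6 3.9
  endloop
 endfacet
 facet normal 0.000 1.000 0.000
  outer loop
   vertex 0.6 4.6 1.2
   vertex 0.2 4.6 3.9
   vertex 4.3 4.6 4.6
  endloop
 endfacet
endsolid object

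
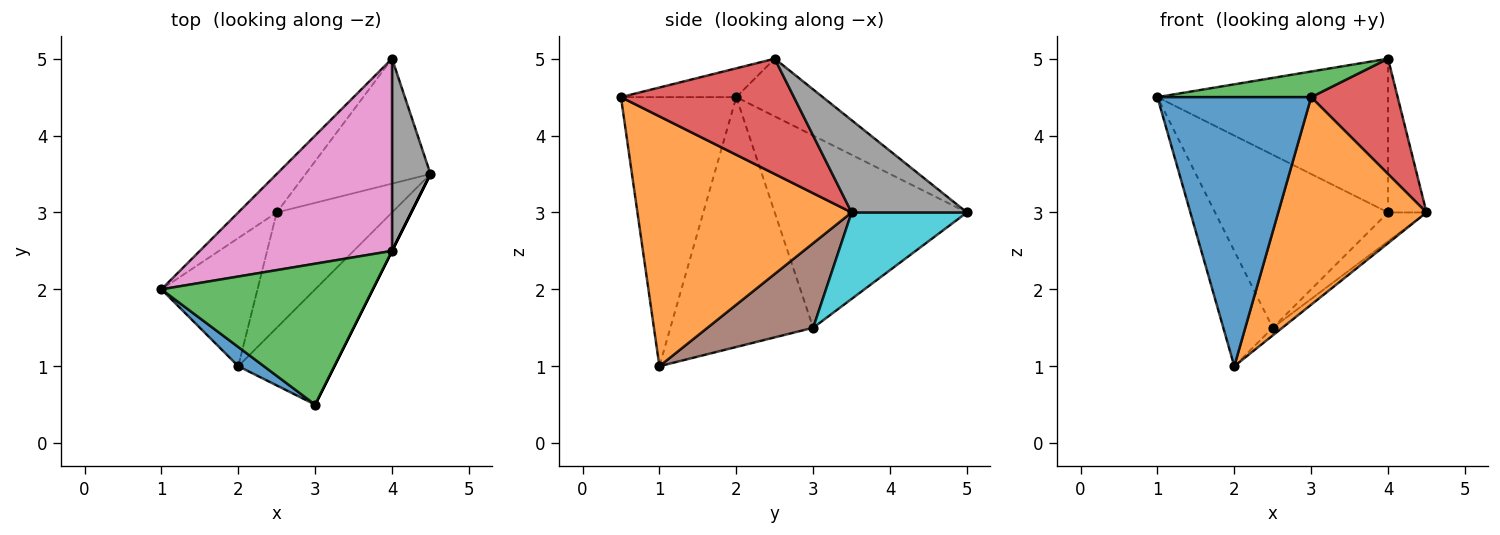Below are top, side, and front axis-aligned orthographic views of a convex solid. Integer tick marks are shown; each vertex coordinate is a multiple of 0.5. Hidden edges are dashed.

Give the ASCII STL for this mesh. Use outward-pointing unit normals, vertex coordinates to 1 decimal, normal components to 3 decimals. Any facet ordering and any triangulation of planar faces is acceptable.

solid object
 facet normal -0.599 -0.799 0.057
  outer loop
   vertex 2.0 1.0 1.0
   vertex 3.0 0.5 4.5
   vertex 1.0 2.0 4.5
  endloop
 endfacet
 facet normal 0.784 -0.543 -0.302
  outer loop
   vertex 2.0 1.0 1.0
   vertex 4.5 3.5 3.0
   vertex 3.0 0.5 4.5
  endloop
 endfacet
 facet normal -0.133 -0.177 0.975
  outer loop
   vertex 4.0 2.5 5.0
   vertex 1.0 2.0 4.5
   vertex 3.0 0.5 4.5
  endloop
 endfacet
 facet normal 0.894 -0.447 0.000
  outer loop
   vertex 4.0 2.5 5.0
   vertex 3.0 0.5 4.5
   vertex 4.5 3.5 3.0
  endloop
 endfacet
 facet normal -0.888 0.307 -0.342
  outer loop
   vertex 2.5 3.0 1.5
   vertex 2.0 1.0 1.0
   vertex 1.0 2.0 4.5
  endloop
 endfacet
 facet normal 0.591 0.054 -0.805
  outer loop
   vertex 2.5 3.0 1.5
   vertex 4.5 3.5 3.0
   vertex 2.0 1.0 1.0
  endloop
 endfacet
 facet normal -0.228 0.608 0.760
  outer loop
   vertex 4.0 5.0 3.0
   vertex 1.0 2.0 4.5
   vertex 4.0 2.5 5.0
  endloop
 endfacet
 facet normal 0.882 0.294 0.368
  outer loop
   vertex 4.0 5.0 3.0
   vertex 4.0 2.5 5.0
   vertex 4.5 3.5 3.0
  endloop
 endfacet
 facet normal -0.735 0.662 -0.147
  outer loop
   vertex 4.0 5.0 3.0
   vertex 2.5 3.0 1.5
   vertex 1.0 2.0 4.5
  endloop
 endfacet
 facet normal 0.559 0.186 -0.808
  outer loop
   vertex 4.0 5.0 3.0
   vertex 4.5 3.5 3.0
   vertex 2.5 3.0 1.5
  endloop
 endfacet
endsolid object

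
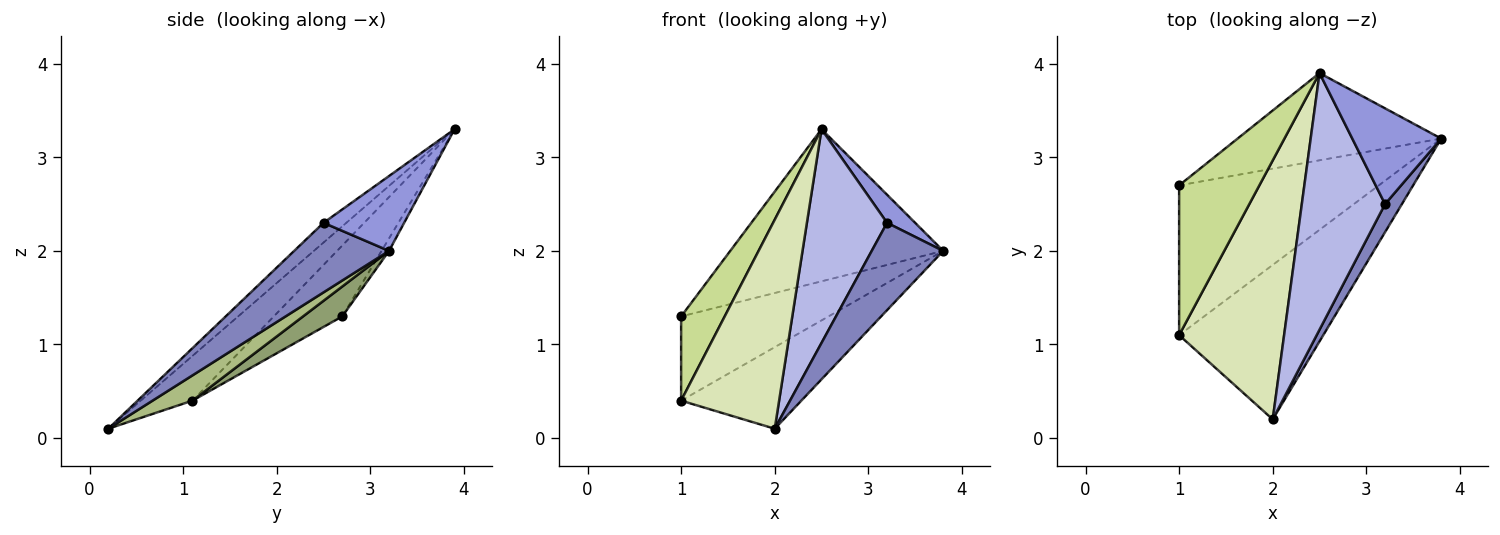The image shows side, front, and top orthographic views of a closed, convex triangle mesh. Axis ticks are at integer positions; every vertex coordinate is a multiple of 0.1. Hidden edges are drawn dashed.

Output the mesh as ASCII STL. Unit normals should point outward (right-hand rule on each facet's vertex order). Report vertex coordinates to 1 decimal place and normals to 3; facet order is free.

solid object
 facet normal -0.030 0.867 -0.497
  outer loop
   vertex 2.5 3.9 3.3
   vertex 3.8 3.2 2.0
   vertex 1.0 2.7 1.3
  endloop
 endfacet
 facet normal 0.784 -0.591 0.190
  outer loop
   vertex 3.2 2.5 2.3
   vertex 2.0 0.2 0.1
   vertex 3.8 3.2 2.0
  endloop
 endfacet
 facet normal 0.629 -0.219 0.746
  outer loop
   vertex 3.2 2.5 2.3
   vertex 3.8 3.2 2.0
   vertex 2.5 3.9 3.3
  endloop
 endfacet
 facet normal -0.179 -0.630 0.756
  outer loop
   vertex 3.2 2.5 2.3
   vertex 2.5 3.9 3.3
   vertex 2.0 0.2 0.1
  endloop
 endfacet
 facet normal 0.129 0.486 -0.864
  outer loop
   vertex 1.0 1.1 0.4
   vertex 1.0 2.7 1.3
   vertex 3.8 3.2 2.0
  endloop
 endfacet
 facet normal 0.153 0.461 -0.874
  outer loop
   vertex 1.0 1.1 0.4
   vertex 3.8 3.2 2.0
   vertex 2.0 0.2 0.1
  endloop
 endfacet
 facet normal -0.610 -0.388 0.691
  outer loop
   vertex 1.0 1.1 0.4
   vertex 2.5 3.9 3.3
   vertex 1.0 2.7 1.3
  endloop
 endfacet
 facet normal -0.315 -0.596 0.739
  outer loop
   vertex 1.0 1.1 0.4
   vertex 2.0 0.2 0.1
   vertex 2.5 3.9 3.3
  endloop
 endfacet
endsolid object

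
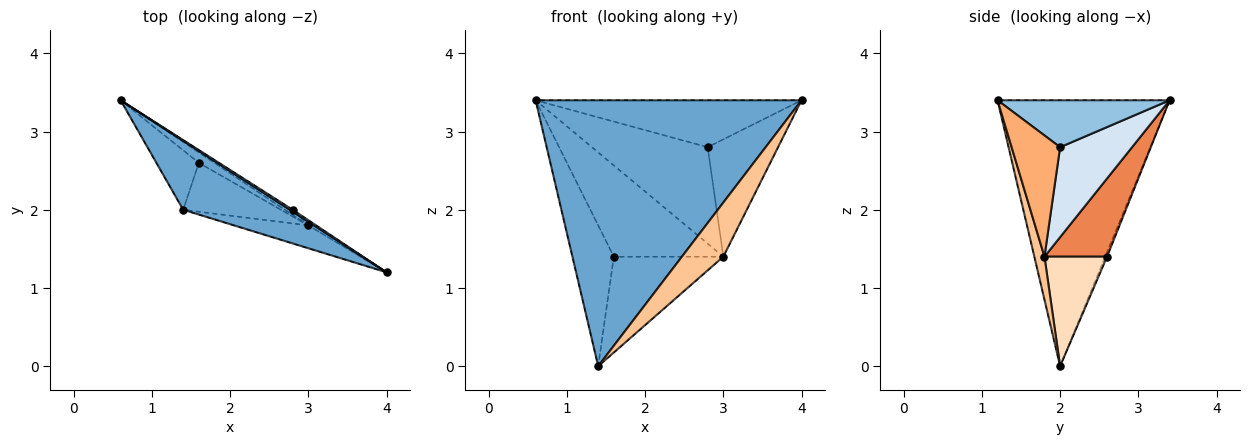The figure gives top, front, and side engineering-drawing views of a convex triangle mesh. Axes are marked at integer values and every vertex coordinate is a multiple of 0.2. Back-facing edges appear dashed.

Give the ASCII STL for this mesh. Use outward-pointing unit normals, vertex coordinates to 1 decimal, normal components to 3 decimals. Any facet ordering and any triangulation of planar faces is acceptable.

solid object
 facet normal -0.531 -0.820 0.213
  outer loop
   vertex 1.4 2.0 0.0
   vertex 4.0 1.2 3.4
   vertex 0.6 3.4 3.4
  endloop
 endfacet
 facet normal 0.543 0.839 0.033
  outer loop
   vertex 2.8 2.0 2.8
   vertex 0.6 3.4 3.4
   vertex 4.0 1.2 3.4
  endloop
 endfacet
 facet normal -0.041 0.920 -0.389
  outer loop
   vertex 1.6 2.6 1.4
   vertex 1.4 2.0 0.0
   vertex 0.6 3.4 3.4
  endloop
 endfacet
 facet normal 0.527 0.848 -0.046
  outer loop
   vertex 3.0 1.8 1.4
   vertex 0.6 3.4 3.4
   vertex 2.8 2.0 2.8
  endloop
 endfacet
 facet normal 0.494 0.864 -0.099
  outer loop
   vertex 3.0 1.8 1.4
   vertex 1.6 2.6 1.4
   vertex 0.6 3.4 3.4
  endloop
 endfacet
 facet normal 0.567 0.823 -0.037
  outer loop
   vertex 3.0 1.8 1.4
   vertex 2.8 2.0 2.8
   vertex 4.0 1.2 3.4
  endloop
 endfacet
 facet normal 0.220 -0.899 -0.379
  outer loop
   vertex 3.0 1.8 1.4
   vertex 4.0 1.2 3.4
   vertex 1.4 2.0 0.0
  endloop
 endfacet
 facet normal 0.454 0.794 -0.405
  outer loop
   vertex 3.0 1.8 1.4
   vertex 1.4 2.0 0.0
   vertex 1.6 2.6 1.4
  endloop
 endfacet
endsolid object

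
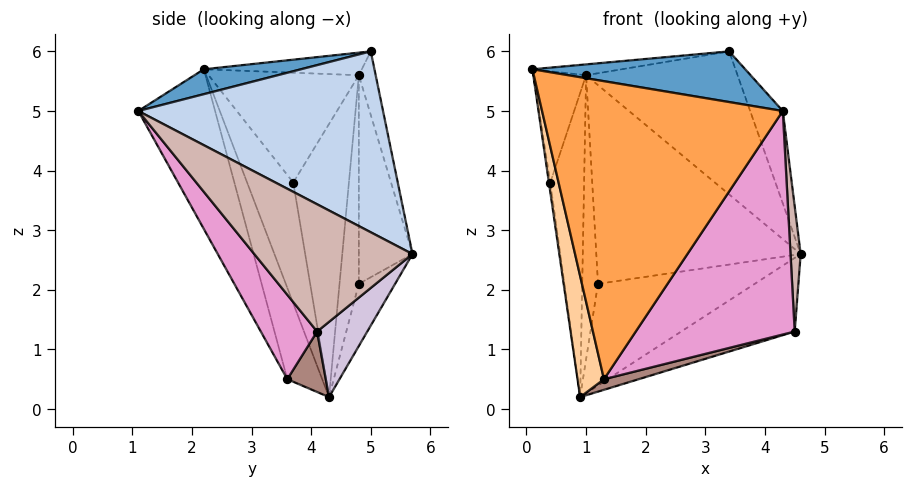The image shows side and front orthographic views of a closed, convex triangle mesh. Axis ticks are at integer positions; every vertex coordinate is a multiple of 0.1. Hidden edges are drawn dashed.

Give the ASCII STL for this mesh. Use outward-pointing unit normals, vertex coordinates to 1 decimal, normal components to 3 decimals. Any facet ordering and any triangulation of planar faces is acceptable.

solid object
 facet normal 0.103 -0.225 0.969
  outer loop
   vertex 3.4 5.0 6.0
   vertex 0.1 2.2 5.7
   vertex 4.3 1.1 5.0
  endloop
 endfacet
 facet normal 0.928 0.124 0.353
  outer loop
   vertex 3.4 5.0 6.0
   vertex 4.3 1.1 5.0
   vertex 4.6 5.7 2.6
  endloop
 endfacet
 facet normal -0.289 -0.906 -0.310
  outer loop
   vertex 1.3 3.6 0.5
   vertex 4.3 1.1 5.0
   vertex 0.1 2.2 5.7
  endloop
 endfacet
 facet normal -0.753 -0.571 -0.327
  outer loop
   vertex 1.3 3.6 0.5
   vertex 0.1 2.2 5.7
   vertex 0.9 4.3 0.2
  endloop
 endfacet
 facet normal -0.991 0.030 -0.133
  outer loop
   vertex 0.4 3.7 3.8
   vertex 0.9 4.3 0.2
   vertex 0.1 2.2 5.7
  endloop
 endfacet
 facet normal -0.109 0.981 0.163
  outer loop
   vertex 1.0 4.8 5.6
   vertex 3.4 5.0 6.0
   vertex 4.6 5.7 2.6
  endloop
 endfacet
 facet normal -0.854 0.519 -0.032
  outer loop
   vertex 1.0 4.8 5.6
   vertex 0.9 4.3 0.2
   vertex 0.4 3.7 3.8
  endloop
 endfacet
 facet normal -0.171 0.097 0.980
  outer loop
   vertex 1.0 4.8 5.6
   vertex 0.1 2.2 5.7
   vertex 3.4 5.0 6.0
  endloop
 endfacet
 facet normal -0.938 0.329 0.112
  outer loop
   vertex 1.0 4.8 5.6
   vertex 0.4 3.7 3.8
   vertex 0.1 2.2 5.7
  endloop
 endfacet
 facet normal 0.264 0.598 -0.757
  outer loop
   vertex 4.5 4.1 1.3
   vertex 0.9 4.3 0.2
   vertex 4.6 5.7 2.6
  endloop
 endfacet
 facet normal 0.271 -0.244 -0.931
  outer loop
   vertex 4.5 4.1 1.3
   vertex 1.3 3.6 0.5
   vertex 0.9 4.3 0.2
  endloop
 endfacet
 facet normal 0.998 -0.064 0.002
  outer loop
   vertex 4.5 4.1 1.3
   vertex 4.6 5.7 2.6
   vertex 4.3 1.1 5.0
  endloop
 endfacet
 facet normal 0.268 -0.755 -0.598
  outer loop
   vertex 4.5 4.1 1.3
   vertex 4.3 1.1 5.0
   vertex 1.3 3.6 0.5
  endloop
 endfacet
 facet normal -0.220 0.951 -0.216
  outer loop
   vertex 1.2 4.8 2.1
   vertex 4.6 5.7 2.6
   vertex 0.9 4.3 0.2
  endloop
 endfacet
 facet normal -0.254 0.967 -0.015
  outer loop
   vertex 1.2 4.8 2.1
   vertex 1.0 4.8 5.6
   vertex 4.6 5.7 2.6
  endloop
 endfacet
 facet normal -0.774 0.632 -0.044
  outer loop
   vertex 1.2 4.8 2.1
   vertex 0.9 4.3 0.2
   vertex 1.0 4.8 5.6
  endloop
 endfacet
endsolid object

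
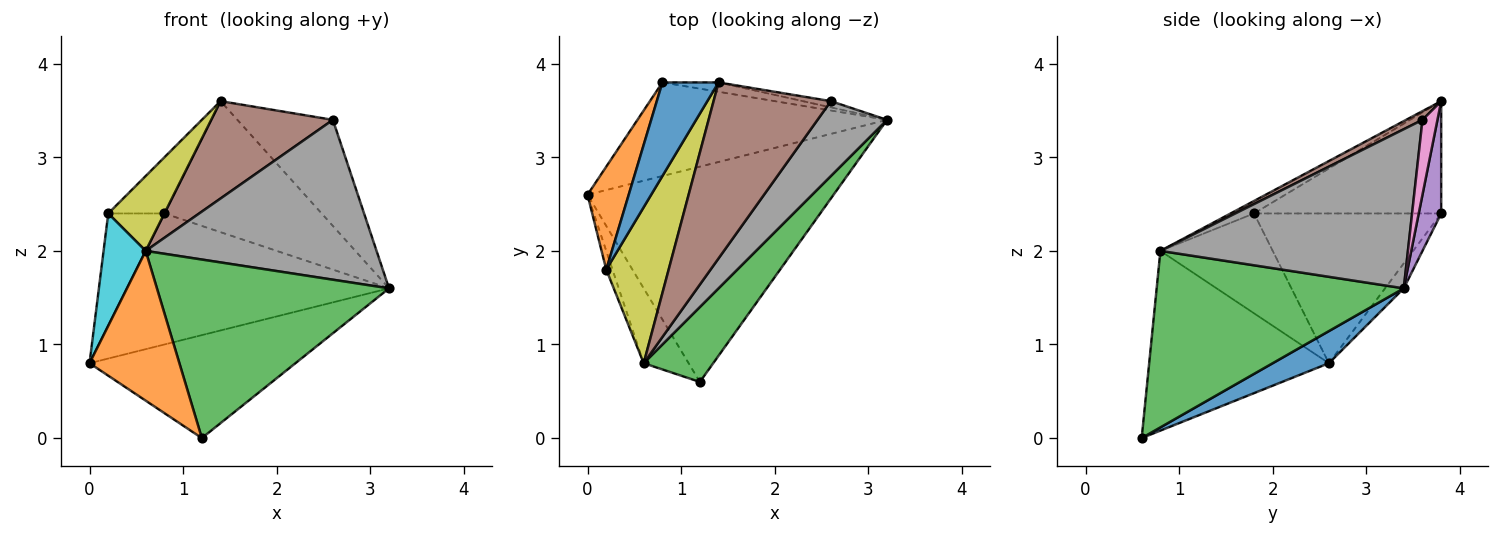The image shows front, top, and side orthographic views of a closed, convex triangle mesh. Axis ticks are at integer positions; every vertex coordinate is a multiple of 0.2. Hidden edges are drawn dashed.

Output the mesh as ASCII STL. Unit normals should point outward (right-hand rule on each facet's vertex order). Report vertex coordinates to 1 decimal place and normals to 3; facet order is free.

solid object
 facet normal 0.117 0.428 -0.896
  outer loop
   vertex 1.2 0.6 0.0
   vertex 0.0 2.6 0.8
   vertex 3.2 3.4 1.6
  endloop
 endfacet
 facet normal -0.873 -0.436 -0.218
  outer loop
   vertex 0.6 0.8 2.0
   vertex 0.0 2.6 0.8
   vertex 1.2 0.6 0.0
  endloop
 endfacet
 facet normal 0.701 -0.658 0.276
  outer loop
   vertex 0.6 0.8 2.0
   vertex 1.2 0.6 0.0
   vertex 3.2 3.4 1.6
  endloop
 endfacet
 facet normal -0.058 0.812 -0.580
  outer loop
   vertex 0.8 3.8 2.4
   vertex 3.2 3.4 1.6
   vertex 0.0 2.6 0.8
  endloop
 endfacet
 facet normal 0.141 0.987 -0.071
  outer loop
   vertex 0.8 3.8 2.4
   vertex 1.4 3.8 3.6
   vertex 3.2 3.4 1.6
  endloop
 endfacet
 facet normal 0.065 -0.483 0.873
  outer loop
   vertex 2.6 3.6 3.4
   vertex 1.4 3.8 3.6
   vertex 0.6 0.8 2.0
  endloop
 endfacet
 facet normal 0.155 0.986 -0.058
  outer loop
   vertex 2.6 3.6 3.4
   vertex 3.2 3.4 1.6
   vertex 1.4 3.8 3.6
  endloop
 endfacet
 facet normal 0.697 -0.650 0.304
  outer loop
   vertex 2.6 3.6 3.4
   vertex 0.6 0.8 2.0
   vertex 3.2 3.4 1.6
  endloop
 endfacet
 facet normal -0.177 -0.426 0.887
  outer loop
   vertex 0.2 1.8 2.4
   vertex 0.6 0.8 2.0
   vertex 1.4 3.8 3.6
  endloop
 endfacet
 facet normal -0.935 -0.351 -0.058
  outer loop
   vertex 0.2 1.8 2.4
   vertex 0.0 2.6 0.8
   vertex 0.6 0.8 2.0
  endloop
 endfacet
 facet normal -0.864 0.259 0.432
  outer loop
   vertex 0.2 1.8 2.4
   vertex 1.4 3.8 3.6
   vertex 0.8 3.8 2.4
  endloop
 endfacet
 facet normal -0.926 0.278 0.255
  outer loop
   vertex 0.2 1.8 2.4
   vertex 0.8 3.8 2.4
   vertex 0.0 2.6 0.8
  endloop
 endfacet
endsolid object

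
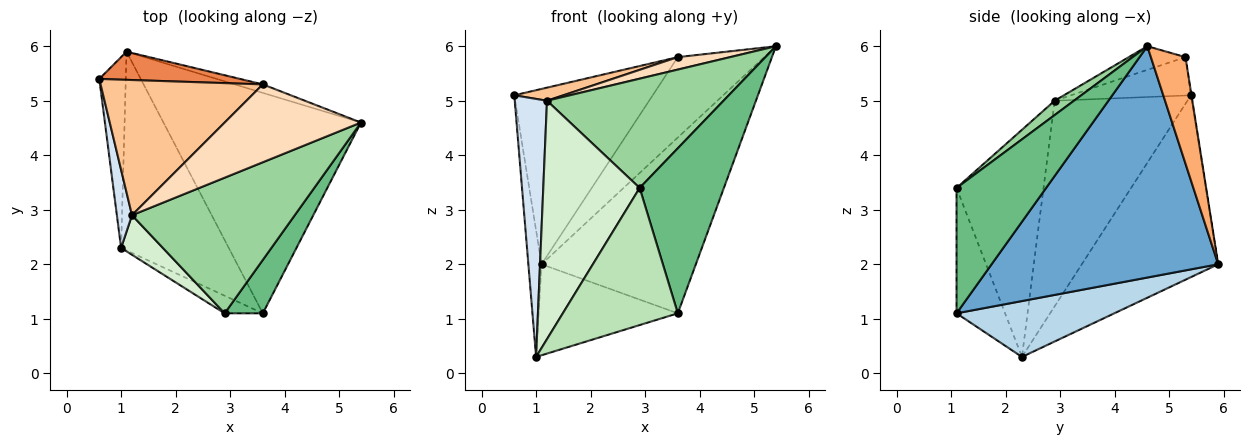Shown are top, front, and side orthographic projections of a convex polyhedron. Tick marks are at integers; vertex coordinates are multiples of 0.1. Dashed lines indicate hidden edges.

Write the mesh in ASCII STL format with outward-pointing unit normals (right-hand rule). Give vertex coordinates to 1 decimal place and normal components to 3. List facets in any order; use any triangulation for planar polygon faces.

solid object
 facet normal 0.675 0.460 -0.577
  outer loop
   vertex 1.1 5.9 2.0
   vertex 5.4 4.6 6.0
   vertex 3.6 1.1 1.1
  endloop
 endfacet
 facet normal -0.985 0.095 -0.144
  outer loop
   vertex 1.0 2.3 0.3
   vertex 0.6 5.4 5.1
   vertex 1.1 5.9 2.0
  endloop
 endfacet
 facet normal 0.427 0.376 -0.822
  outer loop
   vertex 1.0 2.3 0.3
   vertex 1.1 5.9 2.0
   vertex 3.6 1.1 1.1
  endloop
 endfacet
 facet normal -0.969 -0.235 0.071
  outer loop
   vertex 1.2 2.9 5.0
   vertex 0.6 5.4 5.1
   vertex 1.0 2.3 0.3
  endloop
 endfacet
 facet normal -0.004 0.987 0.159
  outer loop
   vertex 3.6 5.3 5.8
   vertex 1.1 5.9 2.0
   vertex 0.6 5.4 5.1
  endloop
 endfacet
 facet normal 0.370 0.924 -0.098
  outer loop
   vertex 3.6 5.3 5.8
   vertex 5.4 4.6 6.0
   vertex 1.1 5.9 2.0
  endloop
 endfacet
 facet normal -0.229 -0.094 0.969
  outer loop
   vertex 3.6 5.3 5.8
   vertex 0.6 5.4 5.1
   vertex 1.2 2.9 5.0
  endloop
 endfacet
 facet normal -0.169 -0.156 0.973
  outer loop
   vertex 3.6 5.3 5.8
   vertex 1.2 2.9 5.0
   vertex 5.4 4.6 6.0
  endloop
 endfacet
 facet normal 0.711 -0.669 0.216
  outer loop
   vertex 2.9 1.1 3.4
   vertex 3.6 1.1 1.1
   vertex 5.4 4.6 6.0
  endloop
 endfacet
 facet normal 0.068 -0.626 0.777
  outer loop
   vertex 2.9 1.1 3.4
   vertex 5.4 4.6 6.0
   vertex 1.2 2.9 5.0
  endloop
 endfacet
 facet normal -0.386 -0.915 -0.118
  outer loop
   vertex 2.9 1.1 3.4
   vertex 1.0 2.3 0.3
   vertex 3.6 1.1 1.1
  endloop
 endfacet
 facet normal -0.665 -0.737 0.122
  outer loop
   vertex 2.9 1.1 3.4
   vertex 1.2 2.9 5.0
   vertex 1.0 2.3 0.3
  endloop
 endfacet
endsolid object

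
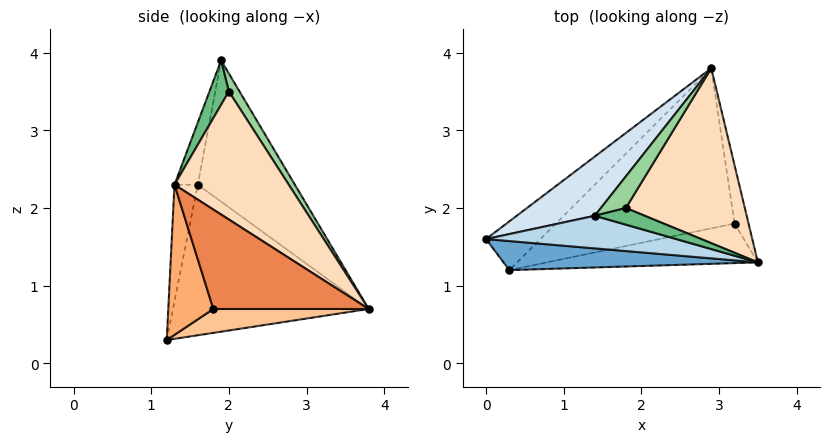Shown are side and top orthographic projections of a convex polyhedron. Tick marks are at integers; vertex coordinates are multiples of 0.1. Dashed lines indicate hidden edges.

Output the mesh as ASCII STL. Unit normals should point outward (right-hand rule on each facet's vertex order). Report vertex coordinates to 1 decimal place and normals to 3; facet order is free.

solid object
 facet normal -0.084 -0.979 0.183
  outer loop
   vertex 0.3 1.2 0.3
   vertex 3.5 1.3 2.3
   vertex 0.0 1.6 2.3
  endloop
 endfacet
 facet normal -0.667 0.705 -0.241
  outer loop
   vertex 0.3 1.2 0.3
   vertex 0.0 1.6 2.3
   vertex 2.9 3.8 0.7
  endloop
 endfacet
 facet normal -0.083 -0.964 0.253
  outer loop
   vertex 1.4 1.9 3.9
   vertex 0.0 1.6 2.3
   vertex 3.5 1.3 2.3
  endloop
 endfacet
 facet normal -0.484 0.833 0.268
  outer loop
   vertex 1.4 1.9 3.9
   vertex 2.9 3.8 0.7
   vertex 0.0 1.6 2.3
  endloop
 endfacet
 facet normal 0.980 0.147 -0.138
  outer loop
   vertex 3.2 1.8 0.7
   vertex 2.9 3.8 0.7
   vertex 3.5 1.3 2.3
  endloop
 endfacet
 facet normal 0.235 -0.914 -0.330
  outer loop
   vertex 3.2 1.8 0.7
   vertex 3.5 1.3 2.3
   vertex 0.3 1.2 0.3
  endloop
 endfacet
 facet normal 0.133 0.020 -0.991
  outer loop
   vertex 3.2 1.8 0.7
   vertex 0.3 1.2 0.3
   vertex 2.9 3.8 0.7
  endloop
 endfacet
 facet normal 0.625 0.522 0.581
  outer loop
   vertex 1.8 2.0 3.5
   vertex 3.5 1.3 2.3
   vertex 2.9 3.8 0.7
  endloop
 endfacet
 facet normal 0.630 0.315 0.709
  outer loop
   vertex 1.8 2.0 3.5
   vertex 1.4 1.9 3.9
   vertex 3.5 1.3 2.3
  endloop
 endfacet
 facet normal 0.434 0.671 0.602
  outer loop
   vertex 1.8 2.0 3.5
   vertex 2.9 3.8 0.7
   vertex 1.4 1.9 3.9
  endloop
 endfacet
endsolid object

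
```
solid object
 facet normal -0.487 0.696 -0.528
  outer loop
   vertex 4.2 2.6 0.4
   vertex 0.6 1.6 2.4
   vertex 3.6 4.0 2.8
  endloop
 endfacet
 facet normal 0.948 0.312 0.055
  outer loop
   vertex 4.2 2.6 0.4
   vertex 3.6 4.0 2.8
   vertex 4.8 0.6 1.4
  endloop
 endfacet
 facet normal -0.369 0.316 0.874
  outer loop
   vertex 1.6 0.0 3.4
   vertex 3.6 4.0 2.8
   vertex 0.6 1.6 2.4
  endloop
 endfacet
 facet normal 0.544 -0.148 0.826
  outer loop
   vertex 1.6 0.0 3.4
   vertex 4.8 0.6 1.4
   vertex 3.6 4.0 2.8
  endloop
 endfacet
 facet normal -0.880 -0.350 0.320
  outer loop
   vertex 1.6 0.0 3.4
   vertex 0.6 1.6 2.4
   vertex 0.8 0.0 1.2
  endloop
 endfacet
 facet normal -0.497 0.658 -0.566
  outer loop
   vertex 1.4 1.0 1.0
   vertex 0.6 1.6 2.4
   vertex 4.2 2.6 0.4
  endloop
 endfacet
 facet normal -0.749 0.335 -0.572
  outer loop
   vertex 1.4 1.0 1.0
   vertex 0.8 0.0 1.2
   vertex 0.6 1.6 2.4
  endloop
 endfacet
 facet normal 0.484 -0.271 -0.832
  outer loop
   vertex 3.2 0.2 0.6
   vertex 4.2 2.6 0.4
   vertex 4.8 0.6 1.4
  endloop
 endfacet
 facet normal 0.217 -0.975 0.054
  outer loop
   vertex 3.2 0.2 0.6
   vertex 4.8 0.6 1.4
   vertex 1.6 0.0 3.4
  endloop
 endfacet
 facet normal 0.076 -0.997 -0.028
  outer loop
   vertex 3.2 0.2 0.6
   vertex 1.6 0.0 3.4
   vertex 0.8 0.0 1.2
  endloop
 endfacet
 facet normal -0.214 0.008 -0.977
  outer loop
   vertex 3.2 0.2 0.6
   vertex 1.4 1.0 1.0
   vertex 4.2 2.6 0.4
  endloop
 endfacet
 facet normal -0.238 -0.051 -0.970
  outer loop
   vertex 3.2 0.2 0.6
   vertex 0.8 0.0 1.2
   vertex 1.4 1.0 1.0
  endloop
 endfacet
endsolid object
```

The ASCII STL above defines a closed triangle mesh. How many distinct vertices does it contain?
8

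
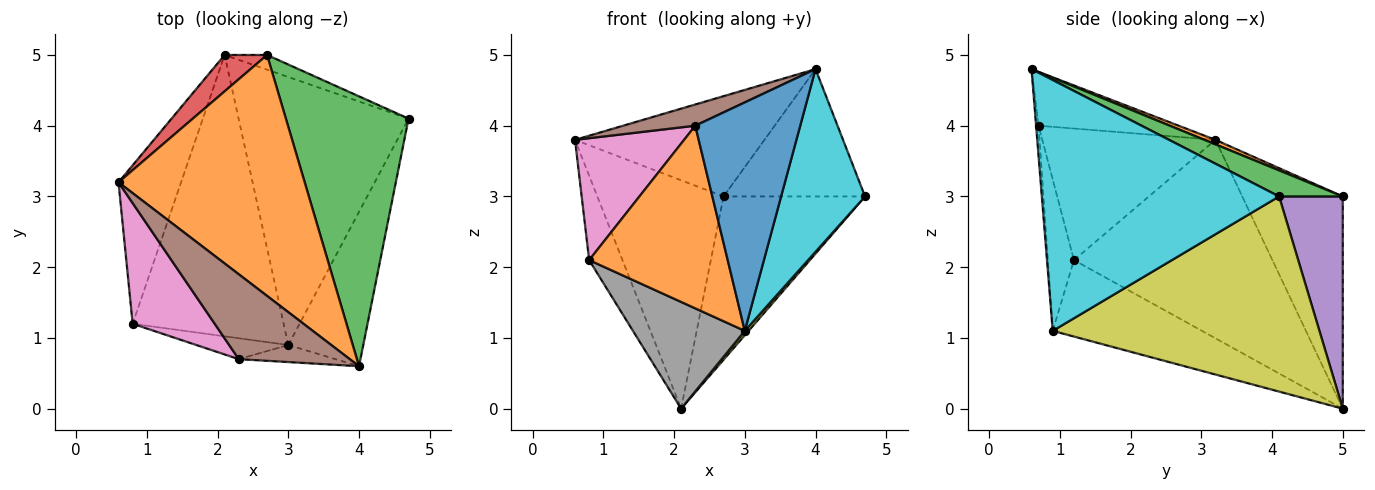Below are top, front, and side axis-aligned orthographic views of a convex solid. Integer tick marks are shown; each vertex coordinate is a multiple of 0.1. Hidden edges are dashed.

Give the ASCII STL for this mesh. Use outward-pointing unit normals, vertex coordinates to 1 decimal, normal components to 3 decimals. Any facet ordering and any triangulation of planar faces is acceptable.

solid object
 facet normal -0.942 0.158 -0.297
  outer loop
   vertex 0.8 1.2 2.1
   vertex 0.6 3.2 3.8
   vertex 2.1 5.0 0.0
  endloop
 endfacet
 facet normal 0.022 0.384 0.923
  outer loop
   vertex 2.7 5.0 3.0
   vertex 0.6 3.2 3.8
   vertex 4.0 0.6 4.8
  endloop
 endfacet
 facet normal 0.189 0.419 0.888
  outer loop
   vertex 2.7 5.0 3.0
   vertex 4.0 0.6 4.8
   vertex 4.7 4.1 3.0
  endloop
 endfacet
 facet normal -0.618 0.776 0.124
  outer loop
   vertex 2.7 5.0 3.0
   vertex 2.1 5.0 0.0
   vertex 0.6 3.2 3.8
  endloop
 endfacet
 facet normal 0.409 0.909 -0.082
  outer loop
   vertex 2.7 5.0 3.0
   vertex 4.7 4.1 3.0
   vertex 2.1 5.0 0.0
  endloop
 endfacet
 facet normal -0.426 -0.219 0.878
  outer loop
   vertex 2.3 0.7 4.0
   vertex 4.0 0.6 4.8
   vertex 0.6 3.2 3.8
  endloop
 endfacet
 facet normal -0.748 -0.471 0.467
  outer loop
   vertex 2.3 0.7 4.0
   vertex 0.6 3.2 3.8
   vertex 0.8 1.2 2.1
  endloop
 endfacet
 facet normal -0.428 -0.321 -0.845
  outer loop
   vertex 3.0 0.9 1.1
   vertex 0.8 1.2 2.1
   vertex 2.1 5.0 0.0
  endloop
 endfacet
 facet normal 0.754 -0.011 -0.657
  outer loop
   vertex 3.0 0.9 1.1
   vertex 2.1 5.0 0.0
   vertex 4.7 4.1 3.0
  endloop
 endfacet
 facet normal 0.907 -0.321 -0.271
  outer loop
   vertex 3.0 0.9 1.1
   vertex 4.7 4.1 3.0
   vertex 4.0 0.6 4.8
  endloop
 endfacet
 facet normal -0.024 -0.997 -0.074
  outer loop
   vertex 3.0 0.9 1.1
   vertex 4.0 0.6 4.8
   vertex 2.3 0.7 4.0
  endloop
 endfacet
 facet normal -0.184 -0.977 -0.112
  outer loop
   vertex 3.0 0.9 1.1
   vertex 2.3 0.7 4.0
   vertex 0.8 1.2 2.1
  endloop
 endfacet
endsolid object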